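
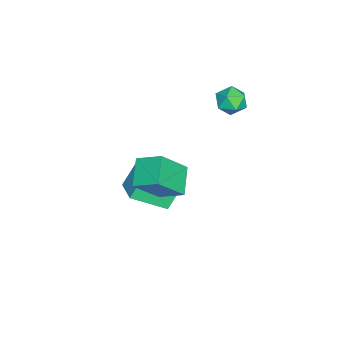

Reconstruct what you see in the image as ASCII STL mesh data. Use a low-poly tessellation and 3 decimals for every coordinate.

solid 
facet normal -0.849 -0.455 -0.267
outer loop
vertex -1.032 -3.064 -1.591
vertex -1.554 -1.53 -2.544
vertex -0.381 -3.581 -2.779
endloop
endfacet
facet normal 0.277 -0.816 0.507
outer loop
vertex 0.834 -2.93 -2.396
vertex -1.032 -3.064 -1.591
vertex -0.381 -3.581 -2.779
endloop
endfacet
facet normal -0.849 -0.455 -0.268
outer loop
vertex -0.381 -3.581 -2.779
vertex -1.554 -1.53 -2.544
vertex -0.902 -2.047 -3.732
endloop
endfacet
facet normal 0.449 -0.356 -0.819
outer loop
vertex -0.902 -2.047 -3.732
vertex 0.834 -2.93 -2.396
vertex -0.381 -3.581 -2.779
endloop
endfacet
facet normal -0.449 0.356 0.819
outer loop
vertex -1.032 -3.064 -1.591
vertex -0.339 -0.879 -2.161
vertex -1.554 -1.53 -2.544
endloop
endfacet
facet normal 0.277 -0.816 0.507
outer loop
vertex 0.182 -2.413 -1.208
vertex -1.032 -3.064 -1.591
vertex 0.834 -2.93 -2.396
endloop
endfacet
facet normal -0.449 0.356 0.819
outer loop
vertex 0.182 -2.413 -1.208
vertex -0.339 -0.879 -2.161
vertex -1.032 -3.064 -1.591
endloop
endfacet
facet normal -0.277 0.816 -0.507
outer loop
vertex -1.554 -1.53 -2.544
vertex -0.339 -0.879 -2.161
vertex -0.902 -2.047 -3.732
endloop
endfacet
facet normal 0.449 -0.356 -0.819
outer loop
vertex 0.312 -1.396 -3.349
vertex 0.834 -2.93 -2.396
vertex -0.902 -2.047 -3.732
endloop
endfacet
facet normal -0.278 0.816 -0.507
outer loop
vertex -0.902 -2.047 -3.732
vertex -0.339 -0.879 -2.161
vertex 0.312 -1.396 -3.349
endloop
endfacet
facet normal 0.849 0.455 0.268
outer loop
vertex 0.312 -1.396 -3.349
vertex 0.182 -2.413 -1.208
vertex 0.834 -2.93 -2.396
endloop
endfacet
facet normal 0.849 0.455 0.268
outer loop
vertex -0.339 -0.879 -2.161
vertex 0.182 -2.413 -1.208
vertex 0.312 -1.396 -3.349
endloop
endfacet
facet normal 0.064 0.231 0.971
outer loop
vertex -2.925 1.218 2.118
vertex -3.362 0.574 2.3
vertex -2.566 0.518 2.261
endloop
endfacet
facet normal 0.642 0.455 0.616
outer loop
vertex -2.925 1.218 2.118
vertex -2.566 0.518 2.261
vertex -2.316 0.98 1.659
endloop
endfacet
facet normal 0.426 0.899 0.099
outer loop
vertex -2.925 1.218 2.118
vertex -2.316 0.98 1.659
vertex -2.958 1.321 1.326
endloop
endfacet
facet normal -0.286 0.949 0.135
outer loop
vertex -2.925 1.218 2.118
vertex -2.958 1.321 1.326
vertex -3.604 1.07 1.723
endloop
endfacet
facet normal -0.509 0.536 0.674
outer loop
vertex -2.925 1.218 2.118
vertex -3.604 1.07 1.723
vertex -3.362 0.574 2.3
endloop
endfacet
facet normal 0.945 -0.111 0.307
outer loop
vertex -2.316 0.98 1.659
vertex -2.566 0.518 2.261
vertex -2.376 0.19 1.557
endloop
endfacet
facet normal 0.010 -0.474 0.880
outer loop
vertex -2.566 0.518 2.261
vertex -3.362 0.574 2.3
vertex -3.022 -0.061 1.954
endloop
endfacet
facet normal -0.916 0.018 0.400
outer loop
vertex -3.362 0.574 2.3
vertex -3.604 1.07 1.723
vertex -3.664 0.28 1.621
endloop
endfacet
facet normal -0.555 0.686 -0.470
outer loop
vertex -3.604 1.07 1.723
vertex -2.958 1.321 1.326
vertex -3.414 0.742 1.019
endloop
endfacet
facet normal 0.595 0.606 -0.527
outer loop
vertex -2.958 1.321 1.326
vertex -2.316 0.98 1.659
vertex -2.618 0.686 0.98
endloop
endfacet
facet normal 0.286 -0.949 -0.135
outer loop
vertex -3.055 0.042 1.162
vertex -2.376 0.19 1.557
vertex -3.022 -0.061 1.954
endloop
endfacet
facet normal -0.426 -0.899 -0.099
outer loop
vertex -3.055 0.042 1.162
vertex -3.022 -0.061 1.954
vertex -3.664 0.28 1.621
endloop
endfacet
facet normal -0.642 -0.455 -0.616
outer loop
vertex -3.055 0.042 1.162
vertex -3.664 0.28 1.621
vertex -3.414 0.742 1.019
endloop
endfacet
facet normal -0.064 -0.231 -0.971
outer loop
vertex -3.055 0.042 1.162
vertex -3.414 0.742 1.019
vertex -2.618 0.686 0.98
endloop
endfacet
facet normal 0.509 -0.536 -0.674
outer loop
vertex -3.055 0.042 1.162
vertex -2.618 0.686 0.98
vertex -2.376 0.19 1.557
endloop
endfacet
facet normal 0.555 -0.686 0.470
outer loop
vertex -3.022 -0.061 1.954
vertex -2.376 0.19 1.557
vertex -2.566 0.518 2.261
endloop
endfacet
facet normal -0.595 -0.606 0.527
outer loop
vertex -3.664 0.28 1.621
vertex -3.022 -0.061 1.954
vertex -3.362 0.574 2.3
endloop
endfacet
facet normal -0.945 0.111 -0.307
outer loop
vertex -3.414 0.742 1.019
vertex -3.664 0.28 1.621
vertex -3.604 1.07 1.723
endloop
endfacet
facet normal -0.010 0.474 -0.880
outer loop
vertex -2.618 0.686 0.98
vertex -3.414 0.742 1.019
vertex -2.958 1.321 1.326
endloop
endfacet
facet normal 0.916 -0.018 -0.400
outer loop
vertex -2.376 0.19 1.557
vertex -2.618 0.686 0.98
vertex -2.316 0.98 1.659
endloop
endfacet
facet normal -0.864 -0.105 0.493
outer loop
vertex 2.045 -2.309 1.633
vertex 2.235 -1.191 2.204
vertex 1.136 -1.436 0.225
endloop
endfacet
facet normal -0.149 -0.881 -0.450
outer loop
vertex 2.345 -1.289 -0.464
vertex 2.045 -2.309 1.633
vertex 1.136 -1.436 0.225
endloop
endfacet
facet normal -0.864 -0.105 0.493
outer loop
vertex 1.136 -1.436 0.225
vertex 2.235 -1.191 2.204
vertex 1.326 -0.318 0.796
endloop
endfacet
facet normal -0.481 0.462 -0.745
outer loop
vertex 1.326 -0.318 0.796
vertex 2.345 -1.289 -0.464
vertex 1.136 -1.436 0.225
endloop
endfacet
facet normal 0.481 -0.462 0.745
outer loop
vertex 2.045 -2.309 1.633
vertex 3.444 -1.044 1.515
vertex 2.235 -1.191 2.204
endloop
endfacet
facet normal -0.149 -0.881 -0.450
outer loop
vertex 3.254 -2.162 0.944
vertex 2.045 -2.309 1.633
vertex 2.345 -1.289 -0.464
endloop
endfacet
facet normal 0.481 -0.462 0.745
outer loop
vertex 3.254 -2.162 0.944
vertex 3.444 -1.044 1.515
vertex 2.045 -2.309 1.633
endloop
endfacet
facet normal 0.149 0.881 0.450
outer loop
vertex 2.235 -1.191 2.204
vertex 3.444 -1.044 1.515
vertex 1.326 -0.318 0.796
endloop
endfacet
facet normal -0.481 0.462 -0.745
outer loop
vertex 2.535 -0.171 0.107
vertex 2.345 -1.289 -0.464
vertex 1.326 -0.318 0.796
endloop
endfacet
facet normal 0.149 0.881 0.450
outer loop
vertex 1.326 -0.318 0.796
vertex 3.444 -1.044 1.515
vertex 2.535 -0.171 0.107
endloop
endfacet
facet normal 0.864 0.105 -0.493
outer loop
vertex 2.535 -0.171 0.107
vertex 3.254 -2.162 0.944
vertex 2.345 -1.289 -0.464
endloop
endfacet
facet normal 0.864 0.105 -0.493
outer loop
vertex 3.444 -1.044 1.515
vertex 3.254 -2.162 0.944
vertex 2.535 -0.171 0.107
endloop
endfacet

endsolid


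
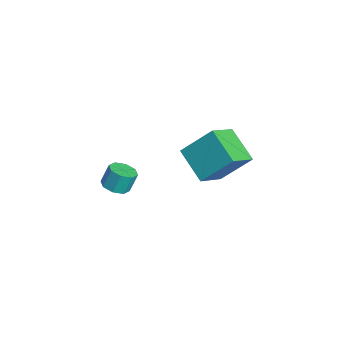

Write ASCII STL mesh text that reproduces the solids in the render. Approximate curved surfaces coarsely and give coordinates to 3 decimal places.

solid 
facet normal -0.822 -0.292 0.489
outer loop
vertex -1.11 3.666 3.224
vertex -2.095 4.909 2.309
vertex -1.518 2.191 1.658
endloop
endfacet
facet normal 0.538 -0.679 0.500
outer loop
vertex 0.175 2.791 0.651
vertex -1.11 3.666 3.224
vertex -1.518 2.191 1.658
endloop
endfacet
facet normal -0.822 -0.292 0.489
outer loop
vertex -1.518 2.191 1.658
vertex -2.095 4.909 2.309
vertex -2.503 3.433 0.744
endloop
endfacet
facet normal -0.186 -0.674 -0.715
outer loop
vertex -2.503 3.433 0.744
vertex 0.175 2.791 0.651
vertex -1.518 2.191 1.658
endloop
endfacet
facet normal 0.186 0.674 0.715
outer loop
vertex -1.11 3.666 3.224
vertex -0.402 5.509 1.302
vertex -2.095 4.909 2.309
endloop
endfacet
facet normal 0.538 -0.679 0.500
outer loop
vertex 0.583 4.267 2.216
vertex -1.11 3.666 3.224
vertex 0.175 2.791 0.651
endloop
endfacet
facet normal 0.186 0.674 0.715
outer loop
vertex 0.583 4.267 2.216
vertex -0.402 5.509 1.302
vertex -1.11 3.666 3.224
endloop
endfacet
facet normal -0.538 0.679 -0.500
outer loop
vertex -2.095 4.909 2.309
vertex -0.402 5.509 1.302
vertex -2.503 3.433 0.744
endloop
endfacet
facet normal -0.186 -0.674 -0.715
outer loop
vertex -0.81 4.034 -0.264
vertex 0.175 2.791 0.651
vertex -2.503 3.433 0.744
endloop
endfacet
facet normal -0.538 0.679 -0.499
outer loop
vertex -2.503 3.433 0.744
vertex -0.402 5.509 1.302
vertex -0.81 4.034 -0.264
endloop
endfacet
facet normal 0.822 0.291 -0.489
outer loop
vertex -0.81 4.034 -0.264
vertex 0.583 4.267 2.216
vertex 0.175 2.791 0.651
endloop
endfacet
facet normal 0.822 0.292 -0.489
outer loop
vertex -0.402 5.509 1.302
vertex 0.583 4.267 2.216
vertex -0.81 4.034 -0.264
endloop
endfacet
facet normal 0.089 -0.384 -0.919
outer loop
vertex 3.149 -1.522 3.151
vertex 2.488 -1.778 3.194
vertex 2.778 -1.17 2.968
endloop
endfacet
facet normal 0.725 0.658 -0.205
outer loop
vertex 3.149 -1.522 3.151
vertex 2.778 -1.17 2.968
vertex 3.053 -1.107 4.143
endloop
endfacet
facet normal 0.724 0.659 -0.205
outer loop
vertex 3.053 -1.107 4.143
vertex 2.778 -1.17 2.968
vertex 2.681 -0.755 3.96
endloop
endfacet
facet normal -0.088 0.384 0.919
outer loop
vertex 3.053 -1.107 4.143
vertex 2.681 -0.755 3.96
vertex 2.392 -1.362 4.186
endloop
endfacet
facet normal 0.089 -0.384 -0.919
outer loop
vertex 2.778 -1.17 2.968
vertex 2.488 -1.778 3.194
vertex 2.237 -1.174 2.917
endloop
endfacet
facet normal 0.029 0.923 -0.383
outer loop
vertex 2.778 -1.17 2.968
vertex 2.237 -1.174 2.917
vertex 2.681 -0.755 3.96
endloop
endfacet
facet normal 0.029 0.923 -0.383
outer loop
vertex 2.681 -0.755 3.96
vertex 2.237 -1.174 2.917
vertex 2.14 -0.759 3.909
endloop
endfacet
facet normal -0.089 0.385 0.919
outer loop
vertex 2.681 -0.755 3.96
vertex 2.14 -0.759 3.909
vertex 2.392 -1.362 4.186
endloop
endfacet
facet normal 0.090 -0.384 -0.919
outer loop
vertex 2.237 -1.174 2.917
vertex 2.488 -1.778 3.194
vertex 1.843 -1.532 3.028
endloop
endfacet
facet normal -0.683 0.647 -0.338
outer loop
vertex 2.237 -1.174 2.917
vertex 1.843 -1.532 3.028
vertex 2.14 -0.759 3.909
endloop
endfacet
facet normal -0.683 0.647 -0.338
outer loop
vertex 2.14 -0.759 3.909
vertex 1.843 -1.532 3.028
vertex 1.747 -1.116 4.02
endloop
endfacet
facet normal -0.090 0.385 0.919
outer loop
vertex 2.14 -0.759 3.909
vertex 1.747 -1.116 4.02
vertex 2.392 -1.362 4.186
endloop
endfacet
facet normal 0.089 -0.386 -0.918
outer loop
vertex 1.843 -1.532 3.028
vertex 2.488 -1.778 3.194
vertex 1.827 -2.033 3.237
endloop
endfacet
facet normal -0.996 -0.007 -0.093
outer loop
vertex 1.843 -1.532 3.028
vertex 1.827 -2.033 3.237
vertex 1.747 -1.116 4.02
endloop
endfacet
facet normal -0.996 -0.007 -0.093
outer loop
vertex 1.747 -1.116 4.02
vertex 1.827 -2.033 3.237
vertex 1.731 -1.618 4.229
endloop
endfacet
facet normal -0.089 0.385 0.918
outer loop
vertex 1.747 -1.116 4.02
vertex 1.731 -1.618 4.229
vertex 2.392 -1.362 4.186
endloop
endfacet
facet normal 0.088 -0.384 -0.919
outer loop
vertex 1.827 -2.033 3.237
vertex 2.488 -1.778 3.194
vertex 2.199 -2.385 3.42
endloop
endfacet
facet normal -0.724 -0.658 0.205
outer loop
vertex 1.827 -2.033 3.237
vertex 2.199 -2.385 3.42
vertex 1.731 -1.618 4.229
endloop
endfacet
facet normal -0.725 -0.658 0.204
outer loop
vertex 1.731 -1.618 4.229
vertex 2.199 -2.385 3.42
vertex 2.102 -1.97 4.412
endloop
endfacet
facet normal -0.089 0.384 0.919
outer loop
vertex 1.731 -1.618 4.229
vertex 2.102 -1.97 4.412
vertex 2.392 -1.362 4.186
endloop
endfacet
facet normal 0.089 -0.385 -0.919
outer loop
vertex 2.199 -2.385 3.42
vertex 2.488 -1.778 3.194
vertex 2.74 -2.381 3.471
endloop
endfacet
facet normal -0.029 -0.923 0.383
outer loop
vertex 2.199 -2.385 3.42
vertex 2.74 -2.381 3.471
vertex 2.102 -1.97 4.412
endloop
endfacet
facet normal -0.029 -0.923 0.383
outer loop
vertex 2.102 -1.97 4.412
vertex 2.74 -2.381 3.471
vertex 2.643 -1.966 4.463
endloop
endfacet
facet normal -0.089 0.384 0.919
outer loop
vertex 2.102 -1.97 4.412
vertex 2.643 -1.966 4.463
vertex 2.392 -1.362 4.186
endloop
endfacet
facet normal 0.090 -0.385 -0.919
outer loop
vertex 2.74 -2.381 3.471
vertex 2.488 -1.778 3.194
vertex 3.133 -2.024 3.36
endloop
endfacet
facet normal 0.683 -0.647 0.338
outer loop
vertex 2.74 -2.381 3.471
vertex 3.133 -2.024 3.36
vertex 2.643 -1.966 4.463
endloop
endfacet
facet normal 0.683 -0.647 0.338
outer loop
vertex 2.643 -1.966 4.463
vertex 3.133 -2.024 3.36
vertex 3.037 -1.608 4.352
endloop
endfacet
facet normal -0.090 0.384 0.919
outer loop
vertex 2.643 -1.966 4.463
vertex 3.037 -1.608 4.352
vertex 2.392 -1.362 4.186
endloop
endfacet
facet normal 0.089 -0.385 -0.918
outer loop
vertex 3.133 -2.024 3.36
vertex 2.488 -1.778 3.194
vertex 3.149 -1.522 3.151
endloop
endfacet
facet normal 0.996 0.007 0.093
outer loop
vertex 3.133 -2.024 3.36
vertex 3.149 -1.522 3.151
vertex 3.037 -1.608 4.352
endloop
endfacet
facet normal 0.996 0.007 0.093
outer loop
vertex 3.037 -1.608 4.352
vertex 3.149 -1.522 3.151
vertex 3.053 -1.107 4.143
endloop
endfacet
facet normal -0.089 0.386 0.918
outer loop
vertex 3.037 -1.608 4.352
vertex 3.053 -1.107 4.143
vertex 2.392 -1.362 4.186
endloop
endfacet

endsolid


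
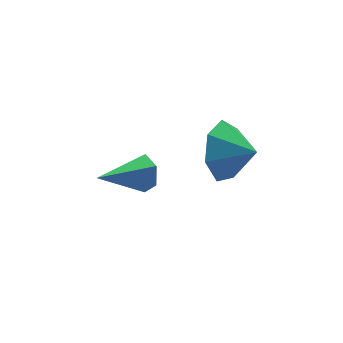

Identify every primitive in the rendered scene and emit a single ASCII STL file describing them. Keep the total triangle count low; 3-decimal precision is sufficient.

solid 
facet normal -0.533 0.760 -0.372
outer loop
vertex 2.218 3.326 -2.397
vertex 1.467 3.148 -1.685
vertex 2.307 3.774 -1.608
endloop
endfacet
facet normal 0.985 -0.174 -0.012
outer loop
vertex 2.218 3.326 -2.397
vertex 2.307 3.774 -1.608
vertex 2.053 2.312 -1.275
endloop
endfacet
facet normal -0.532 0.760 -0.372
outer loop
vertex 2.307 3.774 -1.608
vertex 1.467 3.148 -1.685
vertex 1.763 3.751 -0.877
endloop
endfacet
facet normal 0.802 -0.003 0.597
outer loop
vertex 2.307 3.774 -1.608
vertex 1.763 3.751 -0.877
vertex 2.053 2.312 -1.275
endloop
endfacet
facet normal -0.533 0.760 -0.372
outer loop
vertex 1.763 3.751 -0.877
vertex 1.467 3.148 -1.685
vertex 0.997 3.274 -0.754
endloop
endfacet
facet normal 0.278 -0.204 0.939
outer loop
vertex 1.763 3.751 -0.877
vertex 0.997 3.274 -0.754
vertex 2.053 2.312 -1.275
endloop
endfacet
facet normal -0.532 0.761 -0.372
outer loop
vertex 0.997 3.274 -0.754
vertex 1.467 3.148 -1.685
vertex 0.584 2.703 -1.332
endloop
endfacet
facet normal -0.196 -0.624 0.756
outer loop
vertex 0.997 3.274 -0.754
vertex 0.584 2.703 -1.332
vertex 2.053 2.312 -1.275
endloop
endfacet
facet normal -0.532 0.760 -0.373
outer loop
vertex 0.584 2.703 -1.332
vertex 1.467 3.148 -1.685
vertex 0.837 2.467 -2.175
endloop
endfacet
facet normal -0.259 -0.947 0.187
outer loop
vertex 0.584 2.703 -1.332
vertex 0.837 2.467 -2.175
vertex 2.053 2.312 -1.275
endloop
endfacet
facet normal -0.532 0.760 -0.372
outer loop
vertex 0.837 2.467 -2.175
vertex 1.467 3.148 -1.685
vertex 1.564 2.744 -2.649
endloop
endfacet
facet normal 0.133 -0.931 -0.340
outer loop
vertex 0.837 2.467 -2.175
vertex 1.564 2.744 -2.649
vertex 2.053 2.312 -1.275
endloop
endfacet
facet normal -0.533 0.760 -0.372
outer loop
vertex 1.564 2.744 -2.649
vertex 1.467 3.148 -1.685
vertex 2.218 3.326 -2.397
endloop
endfacet
facet normal 0.687 -0.586 -0.429
outer loop
vertex 1.564 2.744 -2.649
vertex 2.218 3.326 -2.397
vertex 2.053 2.312 -1.275
endloop
endfacet
facet normal 0.930 0.001 -0.367
outer loop
vertex -0.705 3.829 -1.308
vertex -0.902 3.501 -1.809
vertex -0.908 4.131 -1.822
endloop
endfacet
facet normal -0.130 0.832 0.540
outer loop
vertex -0.705 3.829 -1.308
vertex -0.908 4.131 -1.822
vertex -2.418 3.499 -1.211
endloop
endfacet
facet normal 0.930 0.001 -0.367
outer loop
vertex -0.908 4.131 -1.822
vertex -0.902 3.501 -1.809
vertex -1.105 3.804 -2.323
endloop
endfacet
facet normal -0.477 0.810 -0.341
outer loop
vertex -0.908 4.131 -1.822
vertex -1.105 3.804 -2.323
vertex -2.418 3.499 -1.211
endloop
endfacet
facet normal 0.930 0.001 -0.367
outer loop
vertex -1.105 3.804 -2.323
vertex -0.902 3.501 -1.809
vertex -1.099 3.174 -2.31
endloop
endfacet
facet normal -0.643 -0.022 -0.765
outer loop
vertex -1.105 3.804 -2.323
vertex -1.099 3.174 -2.31
vertex -2.418 3.499 -1.211
endloop
endfacet
facet normal 0.930 0.001 -0.367
outer loop
vertex -1.099 3.174 -2.31
vertex -0.902 3.501 -1.809
vertex -0.896 2.871 -1.796
endloop
endfacet
facet normal -0.462 -0.832 -0.308
outer loop
vertex -1.099 3.174 -2.31
vertex -0.896 2.871 -1.796
vertex -2.418 3.499 -1.211
endloop
endfacet
facet normal 0.930 0.001 -0.367
outer loop
vertex -0.896 2.871 -1.796
vertex -0.902 3.501 -1.809
vertex -0.699 3.199 -1.295
endloop
endfacet
facet normal -0.113 -0.810 0.575
outer loop
vertex -0.896 2.871 -1.796
vertex -0.699 3.199 -1.295
vertex -2.418 3.499 -1.211
endloop
endfacet
facet normal 0.930 0.001 -0.367
outer loop
vertex -0.699 3.199 -1.295
vertex -0.902 3.501 -1.809
vertex -0.705 3.829 -1.308
endloop
endfacet
facet normal 0.052 0.021 0.998
outer loop
vertex -0.699 3.199 -1.295
vertex -0.705 3.829 -1.308
vertex -2.418 3.499 -1.211
endloop
endfacet

endsolid


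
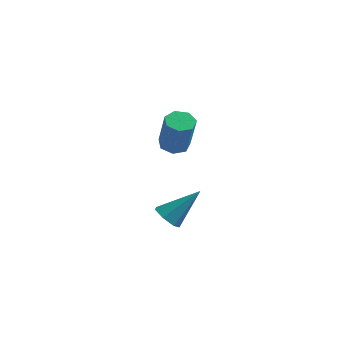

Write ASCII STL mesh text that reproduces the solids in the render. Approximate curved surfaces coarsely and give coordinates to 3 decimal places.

solid 
facet normal -0.599 -0.436 -0.672
outer loop
vertex 2.14 -4.615 0.682
vertex 1.663 -4.067 0.752
vertex 2.224 -4.125 0.289
endloop
endfacet
facet normal 0.939 -0.298 -0.171
outer loop
vertex 2.14 -4.615 0.682
vertex 2.224 -4.125 0.289
vertex 2.837 -3.213 2.068
endloop
endfacet
facet normal -0.599 -0.437 -0.671
outer loop
vertex 2.224 -4.125 0.289
vertex 1.663 -4.067 0.752
vertex 1.886 -3.592 0.244
endloop
endfacet
facet normal 0.756 0.439 -0.485
outer loop
vertex 2.224 -4.125 0.289
vertex 1.886 -3.592 0.244
vertex 2.837 -3.213 2.068
endloop
endfacet
facet normal -0.600 -0.436 -0.671
outer loop
vertex 1.886 -3.592 0.244
vertex 1.663 -4.067 0.752
vertex 1.38 -3.416 0.582
endloop
endfacet
facet normal 0.147 0.950 -0.274
outer loop
vertex 1.886 -3.592 0.244
vertex 1.38 -3.416 0.582
vertex 2.837 -3.213 2.068
endloop
endfacet
facet normal -0.599 -0.436 -0.672
outer loop
vertex 1.38 -3.416 0.582
vertex 1.663 -4.067 0.752
vertex 1.087 -3.73 1.047
endloop
endfacet
facet normal -0.429 0.851 0.304
outer loop
vertex 1.38 -3.416 0.582
vertex 1.087 -3.73 1.047
vertex 2.837 -3.213 2.068
endloop
endfacet
facet normal -0.599 -0.435 -0.672
outer loop
vertex 1.087 -3.73 1.047
vertex 1.663 -4.067 0.752
vertex 1.227 -4.298 1.29
endloop
endfacet
facet normal -0.539 0.216 0.814
outer loop
vertex 1.087 -3.73 1.047
vertex 1.227 -4.298 1.29
vertex 2.837 -3.213 2.068
endloop
endfacet
facet normal -0.599 -0.435 -0.672
outer loop
vertex 1.227 -4.298 1.29
vertex 1.663 -4.067 0.752
vertex 1.696 -4.692 1.127
endloop
endfacet
facet normal -0.099 -0.479 0.872
outer loop
vertex 1.227 -4.298 1.29
vertex 1.696 -4.692 1.127
vertex 2.837 -3.213 2.068
endloop
endfacet
facet normal -0.599 -0.435 -0.673
outer loop
vertex 1.696 -4.692 1.127
vertex 1.663 -4.067 0.752
vertex 2.14 -4.615 0.682
endloop
endfacet
facet normal 0.558 -0.707 0.434
outer loop
vertex 1.696 -4.692 1.127
vertex 2.14 -4.615 0.682
vertex 2.837 -3.213 2.068
endloop
endfacet
facet normal -0.235 0.273 -0.933
outer loop
vertex 0.716 1.515 1.343
vertex 0.078 1.779 1.581
vertex 0.719 2.123 1.52
endloop
endfacet
facet normal 0.972 0.061 -0.227
outer loop
vertex 0.716 1.515 1.343
vertex 0.719 2.123 1.52
vertex 1.179 0.978 3.181
endloop
endfacet
facet normal 0.972 0.061 -0.227
outer loop
vertex 1.179 0.978 3.181
vertex 0.719 2.123 1.52
vertex 1.182 1.586 3.358
endloop
endfacet
facet normal 0.236 -0.273 0.933
outer loop
vertex 1.179 0.978 3.181
vertex 1.182 1.586 3.358
vertex 0.542 1.241 3.419
endloop
endfacet
facet normal -0.235 0.273 -0.933
outer loop
vertex 0.719 2.123 1.52
vertex 0.078 1.779 1.581
vertex 0.239 2.472 1.743
endloop
endfacet
facet normal 0.609 0.789 0.077
outer loop
vertex 0.719 2.123 1.52
vertex 0.239 2.472 1.743
vertex 1.182 1.586 3.358
endloop
endfacet
facet normal 0.610 0.789 0.076
outer loop
vertex 1.182 1.586 3.358
vertex 0.239 2.472 1.743
vertex 0.703 1.935 3.581
endloop
endfacet
facet normal 0.236 -0.272 0.933
outer loop
vertex 1.182 1.586 3.358
vertex 0.703 1.935 3.581
vertex 0.542 1.241 3.419
endloop
endfacet
facet normal -0.236 0.273 -0.933
outer loop
vertex 0.239 2.472 1.743
vertex 0.078 1.779 1.581
vertex -0.361 2.299 1.844
endloop
endfacet
facet normal -0.212 0.922 0.323
outer loop
vertex 0.239 2.472 1.743
vertex -0.361 2.299 1.844
vertex 0.703 1.935 3.581
endloop
endfacet
facet normal -0.213 0.922 0.323
outer loop
vertex 0.703 1.935 3.581
vertex -0.361 2.299 1.844
vertex 0.102 1.761 3.682
endloop
endfacet
facet normal 0.236 -0.272 0.933
outer loop
vertex 0.703 1.935 3.581
vertex 0.102 1.761 3.682
vertex 0.542 1.241 3.419
endloop
endfacet
facet normal -0.236 0.273 -0.933
outer loop
vertex -0.361 2.299 1.844
vertex 0.078 1.779 1.581
vertex -0.631 1.734 1.747
endloop
endfacet
facet normal -0.874 0.362 0.326
outer loop
vertex -0.361 2.299 1.844
vertex -0.631 1.734 1.747
vertex 0.102 1.761 3.682
endloop
endfacet
facet normal -0.874 0.362 0.326
outer loop
vertex 0.102 1.761 3.682
vertex -0.631 1.734 1.747
vertex -0.168 1.196 3.585
endloop
endfacet
facet normal 0.235 -0.273 0.933
outer loop
vertex 0.102 1.761 3.682
vertex -0.168 1.196 3.585
vertex 0.542 1.241 3.419
endloop
endfacet
facet normal -0.236 0.273 -0.933
outer loop
vertex -0.631 1.734 1.747
vertex 0.078 1.779 1.581
vertex -0.367 1.203 1.525
endloop
endfacet
facet normal -0.878 -0.471 0.083
outer loop
vertex -0.631 1.734 1.747
vertex -0.367 1.203 1.525
vertex -0.168 1.196 3.585
endloop
endfacet
facet normal -0.877 -0.473 0.083
outer loop
vertex -0.168 1.196 3.585
vertex -0.367 1.203 1.525
vertex 0.097 0.665 3.363
endloop
endfacet
facet normal 0.235 -0.273 0.933
outer loop
vertex -0.168 1.196 3.585
vertex 0.097 0.665 3.363
vertex 0.542 1.241 3.419
endloop
endfacet
facet normal -0.235 0.273 -0.933
outer loop
vertex -0.367 1.203 1.525
vertex 0.078 1.779 1.581
vertex 0.233 1.105 1.345
endloop
endfacet
facet normal -0.222 -0.950 -0.222
outer loop
vertex -0.367 1.203 1.525
vertex 0.233 1.105 1.345
vertex 0.097 0.665 3.363
endloop
endfacet
facet normal -0.221 -0.950 -0.222
outer loop
vertex 0.097 0.665 3.363
vertex 0.233 1.105 1.345
vertex 0.696 0.568 3.183
endloop
endfacet
facet normal 0.236 -0.273 0.933
outer loop
vertex 0.097 0.665 3.363
vertex 0.696 0.568 3.183
vertex 0.542 1.241 3.419
endloop
endfacet
facet normal -0.235 0.273 -0.933
outer loop
vertex 0.233 1.105 1.345
vertex 0.078 1.779 1.581
vertex 0.716 1.515 1.343
endloop
endfacet
facet normal 0.603 -0.712 -0.360
outer loop
vertex 0.233 1.105 1.345
vertex 0.716 1.515 1.343
vertex 0.696 0.568 3.183
endloop
endfacet
facet normal 0.603 -0.712 -0.360
outer loop
vertex 0.696 0.568 3.183
vertex 0.716 1.515 1.343
vertex 1.179 0.978 3.181
endloop
endfacet
facet normal 0.236 -0.273 0.933
outer loop
vertex 0.696 0.568 3.183
vertex 1.179 0.978 3.181
vertex 0.542 1.241 3.419
endloop
endfacet

endsolid


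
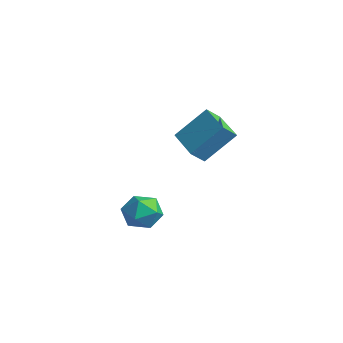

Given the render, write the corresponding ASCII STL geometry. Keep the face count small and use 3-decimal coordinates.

solid 
facet normal -0.966 0.189 0.174
outer loop
vertex 1.576 -0.413 -2.077
vertex 1.381 -1.2 -2.303
vertex 1.56 -1.025 -1.5
endloop
endfacet
facet normal -0.550 0.581 0.601
outer loop
vertex 1.576 -0.413 -2.077
vertex 1.56 -1.025 -1.5
vertex 2.176 -0.453 -1.489
endloop
endfacet
facet normal -0.120 0.975 0.188
outer loop
vertex 1.576 -0.413 -2.077
vertex 2.176 -0.453 -1.489
vertex 2.379 -0.274 -2.286
endloop
endfacet
facet normal -0.272 0.826 -0.494
outer loop
vertex 1.576 -0.413 -2.077
vertex 2.379 -0.274 -2.286
vertex 1.888 -0.736 -2.789
endloop
endfacet
facet normal -0.794 0.341 -0.503
outer loop
vertex 1.576 -0.413 -2.077
vertex 1.888 -0.736 -2.789
vertex 1.381 -1.2 -2.303
endloop
endfacet
facet normal -0.143 0.136 0.980
outer loop
vertex 2.176 -0.453 -1.489
vertex 1.56 -1.025 -1.5
vertex 2.352 -1.264 -1.351
endloop
endfacet
facet normal -0.817 -0.498 0.291
outer loop
vertex 1.56 -1.025 -1.5
vertex 1.381 -1.2 -2.303
vertex 1.861 -1.726 -1.854
endloop
endfacet
facet normal -0.538 -0.254 -0.804
outer loop
vertex 1.381 -1.2 -2.303
vertex 1.888 -0.736 -2.789
vertex 2.064 -1.547 -2.651
endloop
endfacet
facet normal 0.309 0.531 -0.789
outer loop
vertex 1.888 -0.736 -2.789
vertex 2.379 -0.274 -2.286
vertex 2.68 -0.975 -2.64
endloop
endfacet
facet normal 0.552 0.772 0.314
outer loop
vertex 2.379 -0.274 -2.286
vertex 2.176 -0.453 -1.489
vertex 2.859 -0.8 -1.837
endloop
endfacet
facet normal 0.272 -0.826 0.494
outer loop
vertex 2.664 -1.587 -2.063
vertex 2.352 -1.264 -1.351
vertex 1.861 -1.726 -1.854
endloop
endfacet
facet normal 0.120 -0.975 -0.188
outer loop
vertex 2.664 -1.587 -2.063
vertex 1.861 -1.726 -1.854
vertex 2.064 -1.547 -2.651
endloop
endfacet
facet normal 0.550 -0.581 -0.601
outer loop
vertex 2.664 -1.587 -2.063
vertex 2.064 -1.547 -2.651
vertex 2.68 -0.975 -2.64
endloop
endfacet
facet normal 0.966 -0.189 -0.174
outer loop
vertex 2.664 -1.587 -2.063
vertex 2.68 -0.975 -2.64
vertex 2.859 -0.8 -1.837
endloop
endfacet
facet normal 0.794 -0.341 0.503
outer loop
vertex 2.664 -1.587 -2.063
vertex 2.859 -0.8 -1.837
vertex 2.352 -1.264 -1.351
endloop
endfacet
facet normal -0.309 -0.531 0.789
outer loop
vertex 1.861 -1.726 -1.854
vertex 2.352 -1.264 -1.351
vertex 1.56 -1.025 -1.5
endloop
endfacet
facet normal -0.552 -0.772 -0.314
outer loop
vertex 2.064 -1.547 -2.651
vertex 1.861 -1.726 -1.854
vertex 1.381 -1.2 -2.303
endloop
endfacet
facet normal 0.143 -0.136 -0.980
outer loop
vertex 2.68 -0.975 -2.64
vertex 2.064 -1.547 -2.651
vertex 1.888 -0.736 -2.789
endloop
endfacet
facet normal 0.817 0.498 -0.291
outer loop
vertex 2.859 -0.8 -1.837
vertex 2.68 -0.975 -2.64
vertex 2.379 -0.274 -2.286
endloop
endfacet
facet normal 0.538 0.254 0.804
outer loop
vertex 2.352 -1.264 -1.351
vertex 2.859 -0.8 -1.837
vertex 2.176 -0.453 -1.489
endloop
endfacet
facet normal -0.968 0.128 0.217
outer loop
vertex -1.951 2.682 -0.557
vertex -1.507 3.833 0.74
vertex -1.99 3.317 -1.106
endloop
endfacet
facet normal -0.248 -0.642 -0.725
outer loop
vertex -0.413 3.107 -1.46
vertex -1.951 2.682 -0.557
vertex -1.99 3.317 -1.106
endloop
endfacet
facet normal -0.968 0.129 0.217
outer loop
vertex -1.99 3.317 -1.106
vertex -1.507 3.833 0.74
vertex -1.546 4.467 0.191
endloop
endfacet
facet normal -0.046 0.755 -0.654
outer loop
vertex -1.546 4.467 0.191
vertex -0.413 3.107 -1.46
vertex -1.99 3.317 -1.106
endloop
endfacet
facet normal 0.046 -0.755 0.654
outer loop
vertex -1.951 2.682 -0.557
vertex 0.07 3.623 0.386
vertex -1.507 3.833 0.74
endloop
endfacet
facet normal -0.248 -0.643 -0.725
outer loop
vertex -0.374 2.473 -0.911
vertex -1.951 2.682 -0.557
vertex -0.413 3.107 -1.46
endloop
endfacet
facet normal 0.047 -0.755 0.654
outer loop
vertex -0.374 2.473 -0.911
vertex 0.07 3.623 0.386
vertex -1.951 2.682 -0.557
endloop
endfacet
facet normal 0.248 0.643 0.725
outer loop
vertex -1.507 3.833 0.74
vertex 0.07 3.623 0.386
vertex -1.546 4.467 0.191
endloop
endfacet
facet normal -0.047 0.755 -0.654
outer loop
vertex 0.031 4.258 -0.163
vertex -0.413 3.107 -1.46
vertex -1.546 4.467 0.191
endloop
endfacet
facet normal 0.248 0.642 0.725
outer loop
vertex -1.546 4.467 0.191
vertex 0.07 3.623 0.386
vertex 0.031 4.258 -0.163
endloop
endfacet
facet normal 0.968 -0.129 -0.217
outer loop
vertex 0.031 4.258 -0.163
vertex -0.374 2.473 -0.911
vertex -0.413 3.107 -1.46
endloop
endfacet
facet normal 0.968 -0.128 -0.217
outer loop
vertex 0.07 3.623 0.386
vertex -0.374 2.473 -0.911
vertex 0.031 4.258 -0.163
endloop
endfacet

endsolid


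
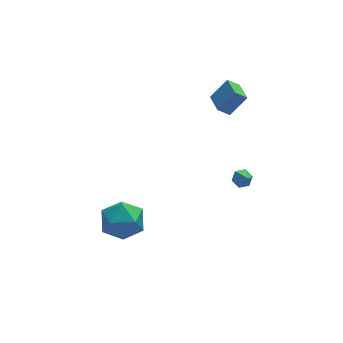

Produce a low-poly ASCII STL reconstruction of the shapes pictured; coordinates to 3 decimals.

solid 
facet normal -0.092 0.716 -0.692
outer loop
vertex 3.221 -1.842 1.058
vertex 2.693 -1.878 1.091
vertex 2.956 -1.541 1.405
endloop
endfacet
facet normal 0.822 0.073 0.564
outer loop
vertex 3.221 -1.842 1.058
vertex 2.956 -1.541 1.405
vertex 2.787 -2.602 1.789
endloop
endfacet
facet normal -0.094 0.717 -0.691
outer loop
vertex 2.956 -1.541 1.405
vertex 2.693 -1.878 1.091
vertex 2.429 -1.577 1.439
endloop
endfacet
facet normal 0.038 0.335 0.942
outer loop
vertex 2.956 -1.541 1.405
vertex 2.429 -1.577 1.439
vertex 2.787 -2.602 1.789
endloop
endfacet
facet normal -0.093 0.717 -0.691
outer loop
vertex 2.429 -1.577 1.439
vertex 2.693 -1.878 1.091
vertex 2.165 -1.914 1.125
endloop
endfacet
facet normal -0.747 -0.034 0.664
outer loop
vertex 2.429 -1.577 1.439
vertex 2.165 -1.914 1.125
vertex 2.787 -2.602 1.789
endloop
endfacet
facet normal -0.093 0.717 -0.691
outer loop
vertex 2.165 -1.914 1.125
vertex 2.693 -1.878 1.091
vertex 2.43 -2.214 0.778
endloop
endfacet
facet normal -0.745 -0.667 0.007
outer loop
vertex 2.165 -1.914 1.125
vertex 2.43 -2.214 0.778
vertex 2.787 -2.602 1.789
endloop
endfacet
facet normal -0.094 0.717 -0.691
outer loop
vertex 2.43 -2.214 0.778
vertex 2.693 -1.878 1.091
vertex 2.957 -2.178 0.744
endloop
endfacet
facet normal 0.040 -0.928 -0.370
outer loop
vertex 2.43 -2.214 0.778
vertex 2.957 -2.178 0.744
vertex 2.787 -2.602 1.789
endloop
endfacet
facet normal -0.092 0.718 -0.690
outer loop
vertex 2.957 -2.178 0.744
vertex 2.693 -1.878 1.091
vertex 3.221 -1.842 1.058
endloop
endfacet
facet normal 0.823 -0.560 -0.093
outer loop
vertex 2.957 -2.178 0.744
vertex 3.221 -1.842 1.058
vertex 2.787 -2.602 1.789
endloop
endfacet
facet normal -0.654 -0.077 -0.752
outer loop
vertex 2.553 1.716 3.073
vertex 2.55 2.93 2.951
vertex 3.173 1.664 2.539
endloop
endfacet
facet normal 0.003 -0.995 0.100
outer loop
vertex 4.07 1.77 3.569
vertex 2.553 1.716 3.073
vertex 3.173 1.664 2.539
endloop
endfacet
facet normal -0.654 -0.077 -0.752
outer loop
vertex 3.173 1.664 2.539
vertex 2.55 2.93 2.951
vertex 3.17 2.878 2.417
endloop
endfacet
facet normal 0.756 -0.064 -0.652
outer loop
vertex 3.17 2.878 2.417
vertex 4.07 1.77 3.569
vertex 3.173 1.664 2.539
endloop
endfacet
facet normal -0.756 0.064 0.652
outer loop
vertex 2.553 1.716 3.073
vertex 3.447 3.036 3.981
vertex 2.55 2.93 2.951
endloop
endfacet
facet normal 0.003 -0.995 0.100
outer loop
vertex 3.45 1.822 4.103
vertex 2.553 1.716 3.073
vertex 4.07 1.77 3.569
endloop
endfacet
facet normal -0.756 0.064 0.652
outer loop
vertex 3.45 1.822 4.103
vertex 3.447 3.036 3.981
vertex 2.553 1.716 3.073
endloop
endfacet
facet normal -0.003 0.995 -0.100
outer loop
vertex 2.55 2.93 2.951
vertex 3.447 3.036 3.981
vertex 3.17 2.878 2.417
endloop
endfacet
facet normal 0.756 -0.064 -0.652
outer loop
vertex 4.067 2.984 3.447
vertex 4.07 1.77 3.569
vertex 3.17 2.878 2.417
endloop
endfacet
facet normal -0.003 0.995 -0.100
outer loop
vertex 3.17 2.878 2.417
vertex 3.447 3.036 3.981
vertex 4.067 2.984 3.447
endloop
endfacet
facet normal 0.654 0.077 0.752
outer loop
vertex 4.067 2.984 3.447
vertex 3.45 1.822 4.103
vertex 4.07 1.77 3.569
endloop
endfacet
facet normal 0.654 0.077 0.752
outer loop
vertex 3.447 3.036 3.981
vertex 3.45 1.822 4.103
vertex 4.067 2.984 3.447
endloop
endfacet
facet normal 0.484 0.528 0.697
outer loop
vertex -2.702 0.165 -1.356
vertex -2.911 -0.71 -0.548
vertex -1.908 -0.737 -1.224
endloop
endfacet
facet normal 0.746 0.664 0.047
outer loop
vertex -2.702 0.165 -1.356
vertex -1.908 -0.737 -1.224
vertex -2.192 -0.339 -2.33
endloop
endfacet
facet normal 0.214 0.909 -0.358
outer loop
vertex -2.702 0.165 -1.356
vertex -2.192 -0.339 -2.33
vertex -3.37 -0.065 -2.338
endloop
endfacet
facet normal -0.378 0.925 0.040
outer loop
vertex -2.702 0.165 -1.356
vertex -3.37 -0.065 -2.338
vertex -3.814 -0.294 -1.236
endloop
endfacet
facet normal -0.210 0.690 0.693
outer loop
vertex -2.702 0.165 -1.356
vertex -3.814 -0.294 -1.236
vertex -2.911 -0.71 -0.548
endloop
endfacet
facet normal 0.971 0.046 -0.233
outer loop
vertex -2.192 -0.339 -2.33
vertex -1.908 -0.737 -1.224
vertex -2.086 -1.526 -2.124
endloop
endfacet
facet normal 0.547 -0.172 0.819
outer loop
vertex -1.908 -0.737 -1.224
vertex -2.911 -0.71 -0.548
vertex -2.53 -1.755 -1.022
endloop
endfacet
facet normal -0.577 0.089 0.812
outer loop
vertex -2.911 -0.71 -0.548
vertex -3.814 -0.294 -1.236
vertex -3.708 -1.481 -1.03
endloop
endfacet
facet normal -0.848 0.470 -0.244
outer loop
vertex -3.814 -0.294 -1.236
vertex -3.37 -0.065 -2.338
vertex -3.992 -1.083 -2.136
endloop
endfacet
facet normal 0.109 0.443 -0.890
outer loop
vertex -3.37 -0.065 -2.338
vertex -2.192 -0.339 -2.33
vertex -2.989 -1.11 -2.812
endloop
endfacet
facet normal 0.378 -0.925 -0.040
outer loop
vertex -3.198 -1.985 -2.004
vertex -2.086 -1.526 -2.124
vertex -2.53 -1.755 -1.022
endloop
endfacet
facet normal -0.214 -0.909 0.358
outer loop
vertex -3.198 -1.985 -2.004
vertex -2.53 -1.755 -1.022
vertex -3.708 -1.481 -1.03
endloop
endfacet
facet normal -0.746 -0.664 -0.047
outer loop
vertex -3.198 -1.985 -2.004
vertex -3.708 -1.481 -1.03
vertex -3.992 -1.083 -2.136
endloop
endfacet
facet normal -0.484 -0.528 -0.697
outer loop
vertex -3.198 -1.985 -2.004
vertex -3.992 -1.083 -2.136
vertex -2.989 -1.11 -2.812
endloop
endfacet
facet normal 0.210 -0.690 -0.693
outer loop
vertex -3.198 -1.985 -2.004
vertex -2.989 -1.11 -2.812
vertex -2.086 -1.526 -2.124
endloop
endfacet
facet normal 0.848 -0.470 0.244
outer loop
vertex -2.53 -1.755 -1.022
vertex -2.086 -1.526 -2.124
vertex -1.908 -0.737 -1.224
endloop
endfacet
facet normal -0.109 -0.443 0.890
outer loop
vertex -3.708 -1.481 -1.03
vertex -2.53 -1.755 -1.022
vertex -2.911 -0.71 -0.548
endloop
endfacet
facet normal -0.971 -0.046 0.233
outer loop
vertex -3.992 -1.083 -2.136
vertex -3.708 -1.481 -1.03
vertex -3.814 -0.294 -1.236
endloop
endfacet
facet normal -0.547 0.172 -0.819
outer loop
vertex -2.989 -1.11 -2.812
vertex -3.992 -1.083 -2.136
vertex -3.37 -0.065 -2.338
endloop
endfacet
facet normal 0.577 -0.089 -0.812
outer loop
vertex -2.086 -1.526 -2.124
vertex -2.989 -1.11 -2.812
vertex -2.192 -0.339 -2.33
endloop
endfacet

endsolid


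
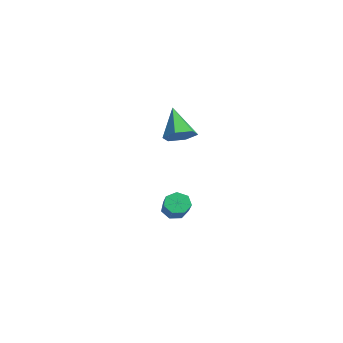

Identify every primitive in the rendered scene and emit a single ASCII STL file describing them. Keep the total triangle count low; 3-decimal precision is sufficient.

solid 
facet normal 0.622 -0.030 -0.783
outer loop
vertex 0.98 -3.207 3.456
vertex 0.276 -3.642 2.913
vertex 0.347 -2.655 2.932
endloop
endfacet
facet normal 0.188 0.781 0.595
outer loop
vertex 0.98 -3.207 3.456
vertex 0.347 -2.655 2.932
vertex -1.056 -3.578 4.587
endloop
endfacet
facet normal 0.622 -0.030 -0.783
outer loop
vertex 0.347 -2.655 2.932
vertex 0.276 -3.642 2.913
vertex -0.357 -3.09 2.389
endloop
endfacet
facet normal -0.535 0.845 0.017
outer loop
vertex 0.347 -2.655 2.932
vertex -0.357 -3.09 2.389
vertex -1.056 -3.578 4.587
endloop
endfacet
facet normal 0.622 -0.030 -0.783
outer loop
vertex -0.357 -3.09 2.389
vertex 0.276 -3.642 2.913
vertex -0.429 -4.077 2.37
endloop
endfacet
facet normal -0.955 0.075 -0.287
outer loop
vertex -0.357 -3.09 2.389
vertex -0.429 -4.077 2.37
vertex -1.056 -3.578 4.587
endloop
endfacet
facet normal 0.622 -0.030 -0.783
outer loop
vertex -0.429 -4.077 2.37
vertex 0.276 -3.642 2.913
vertex 0.204 -4.629 2.894
endloop
endfacet
facet normal -0.651 -0.759 -0.013
outer loop
vertex -0.429 -4.077 2.37
vertex 0.204 -4.629 2.894
vertex -1.056 -3.578 4.587
endloop
endfacet
facet normal 0.622 -0.030 -0.782
outer loop
vertex 0.204 -4.629 2.894
vertex 0.276 -3.642 2.913
vertex 0.908 -4.195 3.437
endloop
endfacet
facet normal 0.072 -0.823 0.564
outer loop
vertex 0.204 -4.629 2.894
vertex 0.908 -4.195 3.437
vertex -1.056 -3.578 4.587
endloop
endfacet
facet normal 0.622 -0.030 -0.782
outer loop
vertex 0.908 -4.195 3.437
vertex 0.276 -3.642 2.913
vertex 0.98 -3.207 3.456
endloop
endfacet
facet normal 0.492 -0.053 0.869
outer loop
vertex 0.908 -4.195 3.437
vertex 0.98 -3.207 3.456
vertex -1.056 -3.578 4.587
endloop
endfacet
facet normal -0.773 0.189 -0.605
outer loop
vertex -2.74 -2.392 -4.584
vertex -3.247 -2.612 -4.005
vertex -2.949 -1.885 -4.159
endloop
endfacet
facet normal 0.558 0.656 -0.508
outer loop
vertex -2.74 -2.392 -4.584
vertex -2.949 -1.885 -4.159
vertex -1.526 -2.689 -3.634
endloop
endfacet
facet normal 0.558 0.656 -0.507
outer loop
vertex -1.526 -2.689 -3.634
vertex -2.949 -1.885 -4.159
vertex -1.735 -2.182 -3.208
endloop
endfacet
facet normal 0.773 -0.190 0.605
outer loop
vertex -1.526 -2.689 -3.634
vertex -1.735 -2.182 -3.208
vertex -2.033 -2.908 -3.055
endloop
endfacet
facet normal -0.773 0.189 -0.605
outer loop
vertex -2.949 -1.885 -4.159
vertex -3.247 -2.612 -4.005
vertex -3.382 -1.925 -3.618
endloop
endfacet
facet normal 0.113 0.980 0.163
outer loop
vertex -2.949 -1.885 -4.159
vertex -3.382 -1.925 -3.618
vertex -1.735 -2.182 -3.208
endloop
endfacet
facet normal 0.113 0.980 0.163
outer loop
vertex -1.735 -2.182 -3.208
vertex -3.382 -1.925 -3.618
vertex -2.168 -2.222 -2.667
endloop
endfacet
facet normal 0.773 -0.190 0.605
outer loop
vertex -1.735 -2.182 -3.208
vertex -2.168 -2.222 -2.667
vertex -2.033 -2.908 -3.055
endloop
endfacet
facet normal -0.773 0.190 -0.606
outer loop
vertex -3.382 -1.925 -3.618
vertex -3.247 -2.612 -4.005
vertex -3.714 -2.482 -3.369
endloop
endfacet
facet normal -0.418 0.567 0.710
outer loop
vertex -3.382 -1.925 -3.618
vertex -3.714 -2.482 -3.369
vertex -2.168 -2.222 -2.667
endloop
endfacet
facet normal -0.418 0.567 0.710
outer loop
vertex -2.168 -2.222 -2.667
vertex -3.714 -2.482 -3.369
vertex -2.5 -2.778 -2.418
endloop
endfacet
facet normal 0.773 -0.190 0.605
outer loop
vertex -2.168 -2.222 -2.667
vertex -2.5 -2.778 -2.418
vertex -2.033 -2.908 -3.055
endloop
endfacet
facet normal -0.773 0.189 -0.606
outer loop
vertex -3.714 -2.482 -3.369
vertex -3.247 -2.612 -4.005
vertex -3.694 -3.136 -3.599
endloop
endfacet
facet normal -0.634 -0.274 0.724
outer loop
vertex -3.714 -2.482 -3.369
vertex -3.694 -3.136 -3.599
vertex -2.5 -2.778 -2.418
endloop
endfacet
facet normal -0.634 -0.273 0.724
outer loop
vertex -2.5 -2.778 -2.418
vertex -3.694 -3.136 -3.599
vertex -2.48 -3.433 -2.648
endloop
endfacet
facet normal 0.773 -0.189 0.605
outer loop
vertex -2.5 -2.778 -2.418
vertex -2.48 -3.433 -2.648
vertex -2.033 -2.908 -3.055
endloop
endfacet
facet normal -0.772 0.189 -0.606
outer loop
vertex -3.694 -3.136 -3.599
vertex -3.247 -2.612 -4.005
vertex -3.337 -3.396 -4.135
endloop
endfacet
facet normal -0.373 -0.908 0.192
outer loop
vertex -3.694 -3.136 -3.599
vertex -3.337 -3.396 -4.135
vertex -2.48 -3.433 -2.648
endloop
endfacet
facet normal -0.372 -0.908 0.192
outer loop
vertex -2.48 -3.433 -2.648
vertex -3.337 -3.396 -4.135
vertex -2.123 -3.693 -3.185
endloop
endfacet
facet normal 0.773 -0.189 0.605
outer loop
vertex -2.48 -3.433 -2.648
vertex -2.123 -3.693 -3.185
vertex -2.033 -2.908 -3.055
endloop
endfacet
facet normal -0.774 0.189 -0.605
outer loop
vertex -3.337 -3.396 -4.135
vertex -3.247 -2.612 -4.005
vertex -2.913 -3.065 -4.574
endloop
endfacet
facet normal 0.169 -0.859 -0.484
outer loop
vertex -3.337 -3.396 -4.135
vertex -2.913 -3.065 -4.574
vertex -2.123 -3.693 -3.185
endloop
endfacet
facet normal 0.170 -0.858 -0.484
outer loop
vertex -2.123 -3.693 -3.185
vertex -2.913 -3.065 -4.574
vertex -1.699 -3.362 -3.623
endloop
endfacet
facet normal 0.773 -0.189 0.606
outer loop
vertex -2.123 -3.693 -3.185
vertex -1.699 -3.362 -3.623
vertex -2.033 -2.908 -3.055
endloop
endfacet
facet normal -0.773 0.190 -0.605
outer loop
vertex -2.913 -3.065 -4.574
vertex -3.247 -2.612 -4.005
vertex -2.74 -2.392 -4.584
endloop
endfacet
facet normal 0.584 -0.162 -0.796
outer loop
vertex -2.913 -3.065 -4.574
vertex -2.74 -2.392 -4.584
vertex -1.699 -3.362 -3.623
endloop
endfacet
facet normal 0.583 -0.163 -0.796
outer loop
vertex -1.699 -3.362 -3.623
vertex -2.74 -2.392 -4.584
vertex -1.526 -2.689 -3.634
endloop
endfacet
facet normal 0.773 -0.189 0.606
outer loop
vertex -1.699 -3.362 -3.623
vertex -1.526 -2.689 -3.634
vertex -2.033 -2.908 -3.055
endloop
endfacet

endsolid


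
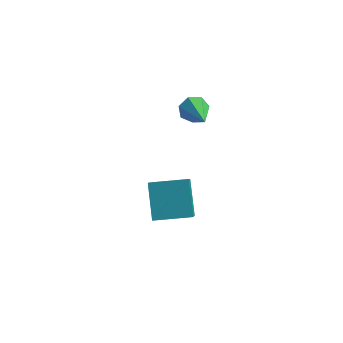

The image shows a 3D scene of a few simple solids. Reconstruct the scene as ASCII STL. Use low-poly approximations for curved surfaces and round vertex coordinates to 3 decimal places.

solid 
facet normal -0.981 -0.167 -0.102
outer loop
vertex -0.231 0.553 -2.126
vertex -0.583 1.866 -0.885
vertex -0.315 1.99 -3.669
endloop
endfacet
facet normal 0.191 -0.713 -0.675
outer loop
vertex 1.363 2.274 -3.495
vertex -0.231 0.553 -2.126
vertex -0.315 1.99 -3.669
endloop
endfacet
facet normal -0.981 -0.166 -0.102
outer loop
vertex -0.315 1.99 -3.669
vertex -0.583 1.866 -0.885
vertex -0.666 3.302 -2.428
endloop
endfacet
facet normal -0.039 0.681 -0.731
outer loop
vertex -0.666 3.302 -2.428
vertex 1.363 2.274 -3.495
vertex -0.315 1.99 -3.669
endloop
endfacet
facet normal 0.039 -0.681 0.731
outer loop
vertex -0.231 0.553 -2.126
vertex 1.095 2.15 -0.711
vertex -0.583 1.866 -0.885
endloop
endfacet
facet normal 0.191 -0.713 -0.674
outer loop
vertex 1.446 0.838 -1.952
vertex -0.231 0.553 -2.126
vertex 1.363 2.274 -3.495
endloop
endfacet
facet normal 0.040 -0.681 0.731
outer loop
vertex 1.446 0.838 -1.952
vertex 1.095 2.15 -0.711
vertex -0.231 0.553 -2.126
endloop
endfacet
facet normal -0.191 0.713 0.674
outer loop
vertex -0.583 1.866 -0.885
vertex 1.095 2.15 -0.711
vertex -0.666 3.302 -2.428
endloop
endfacet
facet normal -0.040 0.681 -0.731
outer loop
vertex 1.011 3.587 -2.254
vertex 1.363 2.274 -3.495
vertex -0.666 3.302 -2.428
endloop
endfacet
facet normal -0.191 0.713 0.675
outer loop
vertex -0.666 3.302 -2.428
vertex 1.095 2.15 -0.711
vertex 1.011 3.587 -2.254
endloop
endfacet
facet normal 0.981 0.166 0.102
outer loop
vertex 1.011 3.587 -2.254
vertex 1.446 0.838 -1.952
vertex 1.363 2.274 -3.495
endloop
endfacet
facet normal 0.981 0.166 0.102
outer loop
vertex 1.095 2.15 -0.711
vertex 1.446 0.838 -1.952
vertex 1.011 3.587 -2.254
endloop
endfacet
facet normal -0.325 0.838 -0.438
outer loop
vertex 1.612 3.804 2.051
vertex 1.117 3.854 2.514
vertex 1.746 4.11 2.537
endloop
endfacet
facet normal 0.973 -0.086 -0.214
outer loop
vertex 1.612 3.804 2.051
vertex 1.746 4.11 2.537
vertex 1.763 2.186 3.386
endloop
endfacet
facet normal -0.325 0.838 -0.438
outer loop
vertex 1.746 4.11 2.537
vertex 1.117 3.854 2.514
vertex 1.406 4.223 3.006
endloop
endfacet
facet normal 0.812 0.241 0.531
outer loop
vertex 1.746 4.11 2.537
vertex 1.406 4.223 3.006
vertex 1.763 2.186 3.386
endloop
endfacet
facet normal -0.323 0.838 -0.439
outer loop
vertex 1.406 4.223 3.006
vertex 1.117 3.854 2.514
vertex 0.848 4.059 3.104
endloop
endfacet
facet normal 0.112 0.201 0.973
outer loop
vertex 1.406 4.223 3.006
vertex 0.848 4.059 3.104
vertex 1.763 2.186 3.386
endloop
endfacet
facet normal -0.325 0.838 -0.439
outer loop
vertex 0.848 4.059 3.104
vertex 1.117 3.854 2.514
vertex 0.493 3.74 2.758
endloop
endfacet
facet normal -0.601 -0.176 0.779
outer loop
vertex 0.848 4.059 3.104
vertex 0.493 3.74 2.758
vertex 1.763 2.186 3.386
endloop
endfacet
facet normal -0.325 0.838 -0.438
outer loop
vertex 0.493 3.74 2.758
vertex 1.117 3.854 2.514
vertex 0.607 3.507 2.228
endloop
endfacet
facet normal -0.789 -0.606 0.097
outer loop
vertex 0.493 3.74 2.758
vertex 0.607 3.507 2.228
vertex 1.763 2.186 3.386
endloop
endfacet
facet normal -0.324 0.838 -0.438
outer loop
vertex 0.607 3.507 2.228
vertex 1.117 3.854 2.514
vertex 1.105 3.535 1.913
endloop
endfacet
facet normal -0.312 -0.766 -0.562
outer loop
vertex 0.607 3.507 2.228
vertex 1.105 3.535 1.913
vertex 1.763 2.186 3.386
endloop
endfacet
facet normal -0.325 0.838 -0.438
outer loop
vertex 1.105 3.535 1.913
vertex 1.117 3.854 2.514
vertex 1.612 3.804 2.051
endloop
endfacet
facet normal 0.474 -0.534 -0.700
outer loop
vertex 1.105 3.535 1.913
vertex 1.612 3.804 2.051
vertex 1.763 2.186 3.386
endloop
endfacet

endsolid


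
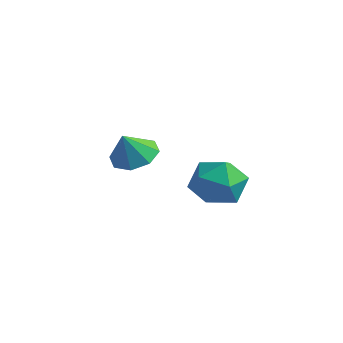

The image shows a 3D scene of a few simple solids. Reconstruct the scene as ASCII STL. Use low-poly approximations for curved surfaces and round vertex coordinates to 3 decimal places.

solid 
facet normal 0.024 0.446 -0.895
outer loop
vertex -2.279 -1.929 -2.676
vertex -3.124 -2.431 -2.949
vertex -2.93 -1.537 -2.498
endloop
endfacet
facet normal 0.437 0.349 0.829
outer loop
vertex -2.279 -1.929 -2.676
vertex -2.93 -1.537 -2.498
vertex -3.156 -3.029 -1.751
endloop
endfacet
facet normal 0.024 0.446 -0.895
outer loop
vertex -2.93 -1.537 -2.498
vertex -3.124 -2.431 -2.949
vertex -3.695 -1.669 -2.584
endloop
endfacet
facet normal -0.177 0.462 0.869
outer loop
vertex -2.93 -1.537 -2.498
vertex -3.695 -1.669 -2.584
vertex -3.156 -3.029 -1.751
endloop
endfacet
facet normal 0.024 0.446 -0.894
outer loop
vertex -3.695 -1.669 -2.584
vertex -3.124 -2.431 -2.949
vertex -4.125 -2.247 -2.884
endloop
endfacet
facet normal -0.696 0.154 0.701
outer loop
vertex -3.695 -1.669 -2.584
vertex -4.125 -2.247 -2.884
vertex -3.156 -3.029 -1.751
endloop
endfacet
facet normal 0.024 0.446 -0.895
outer loop
vertex -4.125 -2.247 -2.884
vertex -3.124 -2.431 -2.949
vertex -3.969 -2.933 -3.222
endloop
endfacet
facet normal -0.815 -0.395 0.425
outer loop
vertex -4.125 -2.247 -2.884
vertex -3.969 -2.933 -3.222
vertex -3.156 -3.029 -1.751
endloop
endfacet
facet normal 0.023 0.447 -0.894
outer loop
vertex -3.969 -2.933 -3.222
vertex -3.124 -2.431 -2.949
vertex -3.318 -3.325 -3.401
endloop
endfacet
facet normal -0.464 -0.863 0.200
outer loop
vertex -3.969 -2.933 -3.222
vertex -3.318 -3.325 -3.401
vertex -3.156 -3.029 -1.751
endloop
endfacet
facet normal 0.023 0.447 -0.894
outer loop
vertex -3.318 -3.325 -3.401
vertex -3.124 -2.431 -2.949
vertex -2.553 -3.193 -3.315
endloop
endfacet
facet normal 0.150 -0.976 0.160
outer loop
vertex -3.318 -3.325 -3.401
vertex -2.553 -3.193 -3.315
vertex -3.156 -3.029 -1.751
endloop
endfacet
facet normal 0.023 0.447 -0.894
outer loop
vertex -2.553 -3.193 -3.315
vertex -3.124 -2.431 -2.949
vertex -2.123 -2.615 -3.015
endloop
endfacet
facet normal 0.669 -0.668 0.328
outer loop
vertex -2.553 -3.193 -3.315
vertex -2.123 -2.615 -3.015
vertex -3.156 -3.029 -1.751
endloop
endfacet
facet normal 0.023 0.447 -0.894
outer loop
vertex -2.123 -2.615 -3.015
vertex -3.124 -2.431 -2.949
vertex -2.279 -1.929 -2.676
endloop
endfacet
facet normal 0.788 -0.120 0.604
outer loop
vertex -2.123 -2.615 -3.015
vertex -2.279 -1.929 -2.676
vertex -3.156 -3.029 -1.751
endloop
endfacet
facet normal 0.223 0.973 0.060
outer loop
vertex 1.183 -1.389 -3.528
vertex 0.802 -1.372 -2.38
vertex 1.958 -1.622 -2.63
endloop
endfacet
facet normal 0.656 0.639 -0.401
outer loop
vertex 1.183 -1.389 -3.528
vertex 1.958 -1.622 -2.63
vertex 1.987 -2.285 -3.641
endloop
endfacet
facet normal 0.251 0.340 -0.906
outer loop
vertex 1.183 -1.389 -3.528
vertex 1.987 -2.285 -3.641
vertex 0.848 -2.443 -4.016
endloop
endfacet
facet normal -0.431 0.488 -0.759
outer loop
vertex 1.183 -1.389 -3.528
vertex 0.848 -2.443 -4.016
vertex 0.116 -1.879 -3.237
endloop
endfacet
facet normal -0.448 0.879 -0.162
outer loop
vertex 1.183 -1.389 -3.528
vertex 0.116 -1.879 -3.237
vertex 0.802 -1.372 -2.38
endloop
endfacet
facet normal 0.992 0.118 -0.049
outer loop
vertex 1.987 -2.285 -3.641
vertex 1.958 -1.622 -2.63
vertex 2.104 -2.821 -2.563
endloop
endfacet
facet normal 0.292 0.657 0.695
outer loop
vertex 1.958 -1.622 -2.63
vertex 0.802 -1.372 -2.38
vertex 1.372 -2.257 -1.784
endloop
endfacet
facet normal -0.795 0.505 0.337
outer loop
vertex 0.802 -1.372 -2.38
vertex 0.116 -1.879 -3.237
vertex 0.233 -2.415 -2.159
endloop
endfacet
facet normal -0.767 -0.129 -0.628
outer loop
vertex 0.116 -1.879 -3.237
vertex 0.848 -2.443 -4.016
vertex 0.262 -3.078 -3.17
endloop
endfacet
facet normal 0.336 -0.367 -0.867
outer loop
vertex 0.848 -2.443 -4.016
vertex 1.987 -2.285 -3.641
vertex 1.418 -3.328 -3.42
endloop
endfacet
facet normal 0.431 -0.488 0.759
outer loop
vertex 1.037 -3.311 -2.272
vertex 2.104 -2.821 -2.563
vertex 1.372 -2.257 -1.784
endloop
endfacet
facet normal -0.251 -0.340 0.906
outer loop
vertex 1.037 -3.311 -2.272
vertex 1.372 -2.257 -1.784
vertex 0.233 -2.415 -2.159
endloop
endfacet
facet normal -0.656 -0.639 0.401
outer loop
vertex 1.037 -3.311 -2.272
vertex 0.233 -2.415 -2.159
vertex 0.262 -3.078 -3.17
endloop
endfacet
facet normal -0.223 -0.973 -0.060
outer loop
vertex 1.037 -3.311 -2.272
vertex 0.262 -3.078 -3.17
vertex 1.418 -3.328 -3.42
endloop
endfacet
facet normal 0.448 -0.879 0.162
outer loop
vertex 1.037 -3.311 -2.272
vertex 1.418 -3.328 -3.42
vertex 2.104 -2.821 -2.563
endloop
endfacet
facet normal 0.767 0.129 0.628
outer loop
vertex 1.372 -2.257 -1.784
vertex 2.104 -2.821 -2.563
vertex 1.958 -1.622 -2.63
endloop
endfacet
facet normal -0.336 0.367 0.867
outer loop
vertex 0.233 -2.415 -2.159
vertex 1.372 -2.257 -1.784
vertex 0.802 -1.372 -2.38
endloop
endfacet
facet normal -0.992 -0.118 0.049
outer loop
vertex 0.262 -3.078 -3.17
vertex 0.233 -2.415 -2.159
vertex 0.116 -1.879 -3.237
endloop
endfacet
facet normal -0.292 -0.657 -0.695
outer loop
vertex 1.418 -3.328 -3.42
vertex 0.262 -3.078 -3.17
vertex 0.848 -2.443 -4.016
endloop
endfacet
facet normal 0.795 -0.505 -0.337
outer loop
vertex 2.104 -2.821 -2.563
vertex 1.418 -3.328 -3.42
vertex 1.987 -2.285 -3.641
endloop
endfacet

endsolid


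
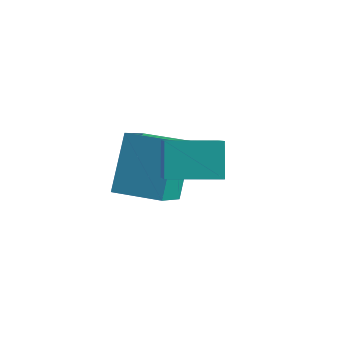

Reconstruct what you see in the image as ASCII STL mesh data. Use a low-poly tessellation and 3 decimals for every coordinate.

solid 
facet normal -0.959 -0.284 -0.011
outer loop
vertex -2.629 3.469 3.481
vertex -2.993 4.733 2.587
vertex -2.31 2.455 1.918
endloop
endfacet
facet normal 0.229 -0.795 0.562
outer loop
vertex -0.987 2.847 1.933
vertex -2.629 3.469 3.481
vertex -2.31 2.455 1.918
endloop
endfacet
facet normal -0.959 -0.284 -0.011
outer loop
vertex -2.31 2.455 1.918
vertex -2.993 4.733 2.587
vertex -2.674 3.719 1.024
endloop
endfacet
facet normal 0.168 -0.536 -0.827
outer loop
vertex -2.674 3.719 1.024
vertex -0.987 2.847 1.933
vertex -2.31 2.455 1.918
endloop
endfacet
facet normal -0.168 0.536 0.827
outer loop
vertex -2.629 3.469 3.481
vertex -1.67 5.125 2.602
vertex -2.993 4.733 2.587
endloop
endfacet
facet normal 0.229 -0.795 0.562
outer loop
vertex -1.306 3.861 3.496
vertex -2.629 3.469 3.481
vertex -0.987 2.847 1.933
endloop
endfacet
facet normal -0.168 0.536 0.827
outer loop
vertex -1.306 3.861 3.496
vertex -1.67 5.125 2.602
vertex -2.629 3.469 3.481
endloop
endfacet
facet normal -0.229 0.795 -0.562
outer loop
vertex -2.993 4.733 2.587
vertex -1.67 5.125 2.602
vertex -2.674 3.719 1.024
endloop
endfacet
facet normal 0.168 -0.536 -0.827
outer loop
vertex -1.351 4.111 1.039
vertex -0.987 2.847 1.933
vertex -2.674 3.719 1.024
endloop
endfacet
facet normal -0.229 0.795 -0.562
outer loop
vertex -2.674 3.719 1.024
vertex -1.67 5.125 2.602
vertex -1.351 4.111 1.039
endloop
endfacet
facet normal 0.959 0.284 0.011
outer loop
vertex -1.351 4.111 1.039
vertex -1.306 3.861 3.496
vertex -0.987 2.847 1.933
endloop
endfacet
facet normal 0.959 0.284 0.011
outer loop
vertex -1.67 5.125 2.602
vertex -1.306 3.861 3.496
vertex -1.351 4.111 1.039
endloop
endfacet
facet normal -0.518 0.633 -0.575
outer loop
vertex -1.358 3.326 3.802
vertex -0.209 4.227 3.759
vertex -0.978 2.798 2.878
endloop
endfacet
facet normal -0.787 -0.617 0.029
outer loop
vertex 0.089 1.493 4.061
vertex -1.358 3.326 3.802
vertex -0.978 2.798 2.878
endloop
endfacet
facet normal -0.519 0.633 -0.575
outer loop
vertex -0.978 2.798 2.878
vertex -0.209 4.227 3.759
vertex 0.17 3.699 2.835
endloop
endfacet
facet normal 0.336 -0.467 -0.818
outer loop
vertex 0.17 3.699 2.835
vertex 0.089 1.493 4.061
vertex -0.978 2.798 2.878
endloop
endfacet
facet normal -0.336 0.467 0.818
outer loop
vertex -1.358 3.326 3.802
vertex 0.858 2.922 4.942
vertex -0.209 4.227 3.759
endloop
endfacet
facet normal -0.787 -0.617 0.030
outer loop
vertex -0.29 2.021 4.985
vertex -1.358 3.326 3.802
vertex 0.089 1.493 4.061
endloop
endfacet
facet normal -0.336 0.467 0.818
outer loop
vertex -0.29 2.021 4.985
vertex 0.858 2.922 4.942
vertex -1.358 3.326 3.802
endloop
endfacet
facet normal 0.787 0.617 -0.030
outer loop
vertex -0.209 4.227 3.759
vertex 0.858 2.922 4.942
vertex 0.17 3.699 2.835
endloop
endfacet
facet normal 0.336 -0.467 -0.818
outer loop
vertex 1.238 2.394 4.018
vertex 0.089 1.493 4.061
vertex 0.17 3.699 2.835
endloop
endfacet
facet normal 0.786 0.617 -0.029
outer loop
vertex 0.17 3.699 2.835
vertex 0.858 2.922 4.942
vertex 1.238 2.394 4.018
endloop
endfacet
facet normal 0.518 -0.633 0.575
outer loop
vertex 1.238 2.394 4.018
vertex -0.29 2.021 4.985
vertex 0.089 1.493 4.061
endloop
endfacet
facet normal 0.518 -0.633 0.575
outer loop
vertex 0.858 2.922 4.942
vertex -0.29 2.021 4.985
vertex 1.238 2.394 4.018
endloop
endfacet

endsolid


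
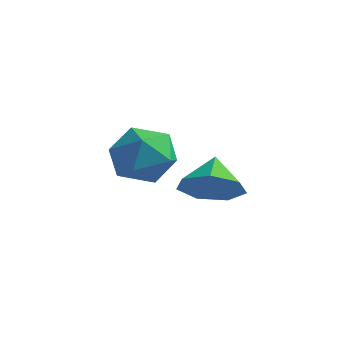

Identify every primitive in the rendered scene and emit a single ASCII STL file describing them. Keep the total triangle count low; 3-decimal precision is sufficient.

solid 
facet normal -0.204 0.628 0.751
outer loop
vertex -3.919 -0.194 3.359
vertex -3.957 -0.932 3.966
vertex -3.127 -0.481 3.814
endloop
endfacet
facet normal 0.197 0.947 0.254
outer loop
vertex -3.919 -0.194 3.359
vertex -3.127 -0.481 3.814
vertex -3.087 -0.241 2.888
endloop
endfacet
facet normal -0.156 0.917 -0.366
outer loop
vertex -3.919 -0.194 3.359
vertex -3.087 -0.241 2.888
vertex -3.892 -0.545 2.469
endloop
endfacet
facet normal -0.774 0.580 -0.252
outer loop
vertex -3.919 -0.194 3.359
vertex -3.892 -0.545 2.469
vertex -4.429 -0.972 3.135
endloop
endfacet
facet normal -0.805 0.401 0.438
outer loop
vertex -3.919 -0.194 3.359
vertex -4.429 -0.972 3.135
vertex -3.957 -0.932 3.966
endloop
endfacet
facet normal 0.800 0.572 0.183
outer loop
vertex -3.087 -0.241 2.888
vertex -3.127 -0.481 3.814
vertex -2.611 -1.008 3.205
endloop
endfacet
facet normal 0.151 0.056 0.987
outer loop
vertex -3.127 -0.481 3.814
vertex -3.957 -0.932 3.966
vertex -3.148 -1.435 3.871
endloop
endfacet
facet normal -0.820 -0.310 0.481
outer loop
vertex -3.957 -0.932 3.966
vertex -4.429 -0.972 3.135
vertex -3.953 -1.739 3.452
endloop
endfacet
facet normal -0.772 -0.021 -0.636
outer loop
vertex -4.429 -0.972 3.135
vertex -3.892 -0.545 2.469
vertex -3.913 -1.499 2.526
endloop
endfacet
facet normal 0.229 0.524 -0.820
outer loop
vertex -3.892 -0.545 2.469
vertex -3.087 -0.241 2.888
vertex -3.083 -1.048 2.374
endloop
endfacet
facet normal 0.774 -0.580 0.252
outer loop
vertex -3.121 -1.786 2.981
vertex -2.611 -1.008 3.205
vertex -3.148 -1.435 3.871
endloop
endfacet
facet normal 0.156 -0.917 0.366
outer loop
vertex -3.121 -1.786 2.981
vertex -3.148 -1.435 3.871
vertex -3.953 -1.739 3.452
endloop
endfacet
facet normal -0.197 -0.947 -0.254
outer loop
vertex -3.121 -1.786 2.981
vertex -3.953 -1.739 3.452
vertex -3.913 -1.499 2.526
endloop
endfacet
facet normal 0.204 -0.628 -0.751
outer loop
vertex -3.121 -1.786 2.981
vertex -3.913 -1.499 2.526
vertex -3.083 -1.048 2.374
endloop
endfacet
facet normal 0.805 -0.401 -0.438
outer loop
vertex -3.121 -1.786 2.981
vertex -3.083 -1.048 2.374
vertex -2.611 -1.008 3.205
endloop
endfacet
facet normal 0.772 0.021 0.636
outer loop
vertex -3.148 -1.435 3.871
vertex -2.611 -1.008 3.205
vertex -3.127 -0.481 3.814
endloop
endfacet
facet normal -0.229 -0.524 0.820
outer loop
vertex -3.953 -1.739 3.452
vertex -3.148 -1.435 3.871
vertex -3.957 -0.932 3.966
endloop
endfacet
facet normal -0.800 -0.572 -0.183
outer loop
vertex -3.913 -1.499 2.526
vertex -3.953 -1.739 3.452
vertex -4.429 -0.972 3.135
endloop
endfacet
facet normal -0.151 -0.056 -0.987
outer loop
vertex -3.083 -1.048 2.374
vertex -3.913 -1.499 2.526
vertex -3.892 -0.545 2.469
endloop
endfacet
facet normal 0.820 0.310 -0.481
outer loop
vertex -2.611 -1.008 3.205
vertex -3.083 -1.048 2.374
vertex -3.087 -0.241 2.888
endloop
endfacet
facet normal 0.405 -0.620 -0.672
outer loop
vertex -0.858 -1.652 3.347
vertex -1.201 -1.195 2.718
vertex -0.442 -1.1 3.088
endloop
endfacet
facet normal 0.352 0.167 0.921
outer loop
vertex -0.858 -1.652 3.347
vertex -0.442 -1.1 3.088
vertex -1.639 -0.525 3.442
endloop
endfacet
facet normal 0.405 -0.621 -0.671
outer loop
vertex -0.442 -1.1 3.088
vertex -1.201 -1.195 2.718
vertex -0.598 -0.62 2.55
endloop
endfacet
facet normal 0.491 0.716 0.496
outer loop
vertex -0.442 -1.1 3.088
vertex -0.598 -0.62 2.55
vertex -1.639 -0.525 3.442
endloop
endfacet
facet normal 0.405 -0.621 -0.671
outer loop
vertex -0.598 -0.62 2.55
vertex -1.201 -1.195 2.718
vertex -1.208 -0.573 2.138
endloop
endfacet
facet normal 0.083 0.997 -0.009
outer loop
vertex -0.598 -0.62 2.55
vertex -1.208 -0.573 2.138
vertex -1.639 -0.525 3.442
endloop
endfacet
facet normal 0.405 -0.621 -0.671
outer loop
vertex -1.208 -0.573 2.138
vertex -1.201 -1.195 2.718
vertex -1.813 -0.995 2.163
endloop
endfacet
facet normal -0.565 0.797 -0.216
outer loop
vertex -1.208 -0.573 2.138
vertex -1.813 -0.995 2.163
vertex -1.639 -0.525 3.442
endloop
endfacet
facet normal 0.406 -0.621 -0.671
outer loop
vertex -1.813 -0.995 2.163
vertex -1.201 -1.195 2.718
vertex -1.957 -1.567 2.605
endloop
endfacet
facet normal -0.963 0.268 0.033
outer loop
vertex -1.813 -0.995 2.163
vertex -1.957 -1.567 2.605
vertex -1.639 -0.525 3.442
endloop
endfacet
facet normal 0.406 -0.621 -0.671
outer loop
vertex -1.957 -1.567 2.605
vertex -1.201 -1.195 2.718
vertex -1.532 -1.859 3.132
endloop
endfacet
facet normal -0.813 -0.193 0.549
outer loop
vertex -1.957 -1.567 2.605
vertex -1.532 -1.859 3.132
vertex -1.639 -0.525 3.442
endloop
endfacet
facet normal 0.405 -0.621 -0.672
outer loop
vertex -1.532 -1.859 3.132
vertex -1.201 -1.195 2.718
vertex -0.858 -1.652 3.347
endloop
endfacet
facet normal -0.228 -0.238 0.944
outer loop
vertex -1.532 -1.859 3.132
vertex -0.858 -1.652 3.347
vertex -1.639 -0.525 3.442
endloop
endfacet

endsolid


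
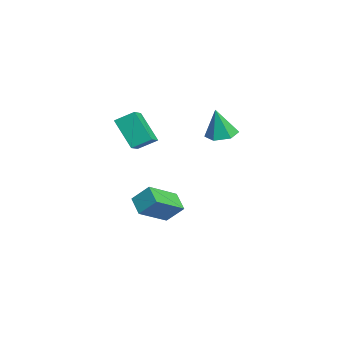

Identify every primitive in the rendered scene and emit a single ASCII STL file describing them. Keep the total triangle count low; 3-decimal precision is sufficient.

solid 
facet normal -0.115 0.193 -0.974
outer loop
vertex -0.833 1.241 1.478
vertex -1.564 1.715 1.658
vertex -0.768 2.113 1.643
endloop
endfacet
facet normal 0.957 -0.121 0.265
outer loop
vertex -0.833 1.241 1.478
vertex -0.768 2.113 1.643
vertex -1.356 1.365 3.422
endloop
endfacet
facet normal -0.115 0.194 -0.974
outer loop
vertex -0.768 2.113 1.643
vertex -1.564 1.715 1.658
vertex -1.499 2.587 1.824
endloop
endfacet
facet normal 0.559 0.682 0.472
outer loop
vertex -0.768 2.113 1.643
vertex -1.499 2.587 1.824
vertex -1.356 1.365 3.422
endloop
endfacet
facet normal -0.114 0.194 -0.974
outer loop
vertex -1.499 2.587 1.824
vertex -1.564 1.715 1.658
vertex -2.295 2.189 1.838
endloop
endfacet
facet normal -0.353 0.728 0.588
outer loop
vertex -1.499 2.587 1.824
vertex -2.295 2.189 1.838
vertex -1.356 1.365 3.422
endloop
endfacet
facet normal -0.115 0.193 -0.974
outer loop
vertex -2.295 2.189 1.838
vertex -1.564 1.715 1.658
vertex -2.36 1.317 1.673
endloop
endfacet
facet normal -0.867 -0.030 0.498
outer loop
vertex -2.295 2.189 1.838
vertex -2.36 1.317 1.673
vertex -1.356 1.365 3.422
endloop
endfacet
facet normal -0.115 0.193 -0.974
outer loop
vertex -2.36 1.317 1.673
vertex -1.564 1.715 1.658
vertex -1.628 0.843 1.493
endloop
endfacet
facet normal -0.468 -0.834 0.292
outer loop
vertex -2.36 1.317 1.673
vertex -1.628 0.843 1.493
vertex -1.356 1.365 3.422
endloop
endfacet
facet normal -0.115 0.193 -0.974
outer loop
vertex -1.628 0.843 1.493
vertex -1.564 1.715 1.658
vertex -0.833 1.241 1.478
endloop
endfacet
facet normal 0.443 -0.879 0.175
outer loop
vertex -1.628 0.843 1.493
vertex -0.833 1.241 1.478
vertex -1.356 1.365 3.422
endloop
endfacet
facet normal -0.537 0.698 -0.473
outer loop
vertex -4.214 -1.351 -4.413
vertex -3.891 -0.449 -3.448
vertex -3.186 -1.01 -5.076
endloop
endfacet
facet normal -0.238 -0.663 -0.710
outer loop
vertex -2.049 -2.491 -4.072
vertex -4.214 -1.351 -4.413
vertex -3.186 -1.01 -5.076
endloop
endfacet
facet normal -0.536 0.699 -0.473
outer loop
vertex -3.186 -1.01 -5.076
vertex -3.891 -0.449 -3.448
vertex -2.863 -0.108 -4.11
endloop
endfacet
facet normal 0.810 0.268 -0.521
outer loop
vertex -2.863 -0.108 -4.11
vertex -2.049 -2.491 -4.072
vertex -3.186 -1.01 -5.076
endloop
endfacet
facet normal -0.810 -0.268 0.522
outer loop
vertex -4.214 -1.351 -4.413
vertex -2.754 -1.93 -2.444
vertex -3.891 -0.449 -3.448
endloop
endfacet
facet normal -0.237 -0.663 -0.710
outer loop
vertex -3.077 -2.832 -3.41
vertex -4.214 -1.351 -4.413
vertex -2.049 -2.491 -4.072
endloop
endfacet
facet normal -0.810 -0.269 0.522
outer loop
vertex -3.077 -2.832 -3.41
vertex -2.754 -1.93 -2.444
vertex -4.214 -1.351 -4.413
endloop
endfacet
facet normal 0.237 0.663 0.710
outer loop
vertex -3.891 -0.449 -3.448
vertex -2.754 -1.93 -2.444
vertex -2.863 -0.108 -4.11
endloop
endfacet
facet normal 0.810 0.268 -0.522
outer loop
vertex -1.726 -1.589 -3.107
vertex -2.049 -2.491 -4.072
vertex -2.863 -0.108 -4.11
endloop
endfacet
facet normal 0.238 0.663 0.710
outer loop
vertex -2.863 -0.108 -4.11
vertex -2.754 -1.93 -2.444
vertex -1.726 -1.589 -3.107
endloop
endfacet
facet normal 0.537 -0.699 0.473
outer loop
vertex -1.726 -1.589 -3.107
vertex -3.077 -2.832 -3.41
vertex -2.049 -2.491 -4.072
endloop
endfacet
facet normal 0.537 -0.699 0.473
outer loop
vertex -2.754 -1.93 -2.444
vertex -3.077 -2.832 -3.41
vertex -1.726 -1.589 -3.107
endloop
endfacet
facet normal -0.873 0.315 -0.373
outer loop
vertex -1.906 -2.357 3.074
vertex -0.943 -1.532 1.515
vertex -2.015 -3.376 2.468
endloop
endfacet
facet normal -0.479 -0.410 0.776
outer loop
vertex -1.037 -3.728 2.885
vertex -1.906 -2.357 3.074
vertex -2.015 -3.376 2.468
endloop
endfacet
facet normal -0.873 0.315 -0.373
outer loop
vertex -2.015 -3.376 2.468
vertex -0.943 -1.532 1.515
vertex -1.051 -2.55 0.909
endloop
endfacet
facet normal -0.091 -0.856 -0.509
outer loop
vertex -1.051 -2.55 0.909
vertex -1.037 -3.728 2.885
vertex -2.015 -3.376 2.468
endloop
endfacet
facet normal 0.091 0.856 0.509
outer loop
vertex -1.906 -2.357 3.074
vertex 0.035 -1.884 1.932
vertex -0.943 -1.532 1.515
endloop
endfacet
facet normal -0.479 -0.411 0.776
outer loop
vertex -0.929 -2.71 3.491
vertex -1.906 -2.357 3.074
vertex -1.037 -3.728 2.885
endloop
endfacet
facet normal 0.091 0.855 0.510
outer loop
vertex -0.929 -2.71 3.491
vertex 0.035 -1.884 1.932
vertex -1.906 -2.357 3.074
endloop
endfacet
facet normal 0.479 0.411 -0.776
outer loop
vertex -0.943 -1.532 1.515
vertex 0.035 -1.884 1.932
vertex -1.051 -2.55 0.909
endloop
endfacet
facet normal -0.092 -0.856 -0.509
outer loop
vertex -0.074 -2.903 1.326
vertex -1.037 -3.728 2.885
vertex -1.051 -2.55 0.909
endloop
endfacet
facet normal 0.479 0.410 -0.776
outer loop
vertex -1.051 -2.55 0.909
vertex 0.035 -1.884 1.932
vertex -0.074 -2.903 1.326
endloop
endfacet
facet normal 0.873 -0.315 0.373
outer loop
vertex -0.074 -2.903 1.326
vertex -0.929 -2.71 3.491
vertex -1.037 -3.728 2.885
endloop
endfacet
facet normal 0.873 -0.315 0.373
outer loop
vertex 0.035 -1.884 1.932
vertex -0.929 -2.71 3.491
vertex -0.074 -2.903 1.326
endloop
endfacet

endsolid


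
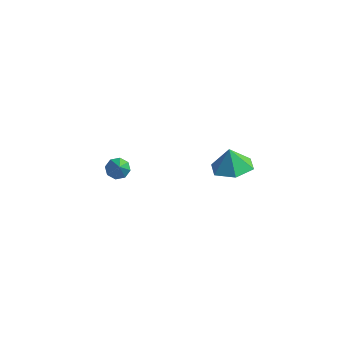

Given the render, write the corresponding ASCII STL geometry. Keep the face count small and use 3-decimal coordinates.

solid 
facet normal -0.369 0.563 -0.740
outer loop
vertex -3.746 2.911 -2.529
vertex -4.216 3.069 -2.174
vertex -3.66 3.296 -2.279
endloop
endfacet
facet normal 0.982 -0.171 -0.075
outer loop
vertex -3.746 2.911 -2.529
vertex -3.66 3.296 -2.279
vertex -3.744 2.351 -1.226
endloop
endfacet
facet normal -0.369 0.560 -0.742
outer loop
vertex -3.66 3.296 -2.279
vertex -4.216 3.069 -2.174
vertex -3.9 3.549 -1.969
endloop
endfacet
facet normal 0.857 0.347 0.380
outer loop
vertex -3.66 3.296 -2.279
vertex -3.9 3.549 -1.969
vertex -3.744 2.351 -1.226
endloop
endfacet
facet normal -0.371 0.560 -0.740
outer loop
vertex -3.9 3.549 -1.969
vertex -4.216 3.069 -2.174
vertex -4.325 3.52 -1.778
endloop
endfacet
facet normal 0.317 0.529 0.787
outer loop
vertex -3.9 3.549 -1.969
vertex -4.325 3.52 -1.778
vertex -3.744 2.351 -1.226
endloop
endfacet
facet normal -0.367 0.562 -0.741
outer loop
vertex -4.325 3.52 -1.778
vertex -4.216 3.069 -2.174
vertex -4.687 3.228 -1.82
endloop
endfacet
facet normal -0.322 0.269 0.908
outer loop
vertex -4.325 3.52 -1.778
vertex -4.687 3.228 -1.82
vertex -3.744 2.351 -1.226
endloop
endfacet
facet normal -0.368 0.561 -0.742
outer loop
vertex -4.687 3.228 -1.82
vertex -4.216 3.069 -2.174
vertex -4.773 2.842 -2.069
endloop
endfacet
facet normal -0.685 -0.281 0.672
outer loop
vertex -4.687 3.228 -1.82
vertex -4.773 2.842 -2.069
vertex -3.744 2.351 -1.226
endloop
endfacet
facet normal -0.369 0.562 -0.740
outer loop
vertex -4.773 2.842 -2.069
vertex -4.216 3.069 -2.174
vertex -4.533 2.59 -2.38
endloop
endfacet
facet normal -0.559 -0.800 0.217
outer loop
vertex -4.773 2.842 -2.069
vertex -4.533 2.59 -2.38
vertex -3.744 2.351 -1.226
endloop
endfacet
facet normal -0.367 0.562 -0.741
outer loop
vertex -4.533 2.59 -2.38
vertex -4.216 3.069 -2.174
vertex -4.107 2.618 -2.57
endloop
endfacet
facet normal -0.020 -0.982 -0.190
outer loop
vertex -4.533 2.59 -2.38
vertex -4.107 2.618 -2.57
vertex -3.744 2.351 -1.226
endloop
endfacet
facet normal -0.371 0.561 -0.740
outer loop
vertex -4.107 2.618 -2.57
vertex -4.216 3.069 -2.174
vertex -3.746 2.911 -2.529
endloop
endfacet
facet normal 0.620 -0.720 -0.311
outer loop
vertex -4.107 2.618 -2.57
vertex -3.746 2.911 -2.529
vertex -3.744 2.351 -1.226
endloop
endfacet
facet normal 0.204 -0.099 -0.974
outer loop
vertex 2.454 1.724 1.182
vertex 1.905 2.584 0.98
vertex 2.922 2.652 1.186
endloop
endfacet
facet normal 0.552 -0.282 0.784
outer loop
vertex 2.454 1.724 1.182
vertex 2.922 2.652 1.186
vertex 1.675 2.696 2.08
endloop
endfacet
facet normal 0.204 -0.100 -0.974
outer loop
vertex 2.922 2.652 1.186
vertex 1.905 2.584 0.98
vertex 2.374 3.512 0.983
endloop
endfacet
facet normal 0.518 0.495 0.698
outer loop
vertex 2.922 2.652 1.186
vertex 2.374 3.512 0.983
vertex 1.675 2.696 2.08
endloop
endfacet
facet normal 0.204 -0.100 -0.974
outer loop
vertex 2.374 3.512 0.983
vertex 1.905 2.584 0.98
vertex 1.357 3.444 0.777
endloop
endfacet
facet normal -0.162 0.838 0.521
outer loop
vertex 2.374 3.512 0.983
vertex 1.357 3.444 0.777
vertex 1.675 2.696 2.08
endloop
endfacet
facet normal 0.204 -0.100 -0.974
outer loop
vertex 1.357 3.444 0.777
vertex 1.905 2.584 0.98
vertex 0.888 2.515 0.774
endloop
endfacet
facet normal -0.807 0.406 0.430
outer loop
vertex 1.357 3.444 0.777
vertex 0.888 2.515 0.774
vertex 1.675 2.696 2.08
endloop
endfacet
facet normal 0.204 -0.099 -0.974
outer loop
vertex 0.888 2.515 0.774
vertex 1.905 2.584 0.98
vertex 1.437 1.655 0.976
endloop
endfacet
facet normal -0.772 -0.371 0.516
outer loop
vertex 0.888 2.515 0.774
vertex 1.437 1.655 0.976
vertex 1.675 2.696 2.08
endloop
endfacet
facet normal 0.204 -0.099 -0.974
outer loop
vertex 1.437 1.655 0.976
vertex 1.905 2.584 0.98
vertex 2.454 1.724 1.182
endloop
endfacet
facet normal -0.092 -0.714 0.694
outer loop
vertex 1.437 1.655 0.976
vertex 2.454 1.724 1.182
vertex 1.675 2.696 2.08
endloop
endfacet

endsolid
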